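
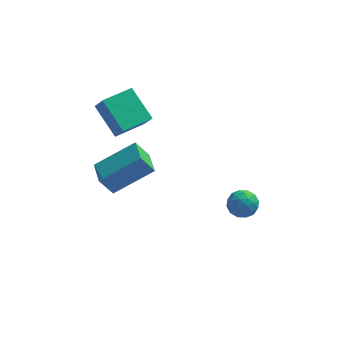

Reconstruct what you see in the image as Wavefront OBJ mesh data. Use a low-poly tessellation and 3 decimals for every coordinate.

v 0.695 -0.103 -3.654
v 1.315 0.306 -3.733
v 1.365 -1.106 -3.587
v 1.985 -0.697 -3.666
v 1.582 -0.646 -3.04
v 1.168 -0.026 -3.081
v 1.512 -0.774 -4.239
v 1.098 -0.154 -4.28
v 1.82 -0.109 -4.095
v 1.863 -0.03 -3.354
v 0.817 -0.77 -3.966
v 0.86 -0.691 -3.225
v 0.946 0.189 -3.7
v 1.734 -0.989 -3.62
v 1.497 -0.96 -3.252
v 1.861 -0.719 -3.299
v 0.86 -0.006 -3.316
v 1.224 0.234 -3.363
v 1.381 -0.325 -2.955
v 1.456 -1.034 -3.957
v 1.82 -0.794 -4.004
v 0.819 -0.081 -4.021
v 1.183 0.16 -4.068
v 1.299 -0.475 -4.365
v 1.607 0.186 -3.959
v 2.001 -0.403 -3.919
v 1.723 -0.448 -4.256
v 1.48 -0.084 -4.28
v 1.633 0.232 -3.523
v 2.026 -0.357 -3.484
v 1.79 -0.327 -3.115
v 1.546 0.037 -3.14
v 1.929 -0.011 -3.736
v 0.654 -0.443 -3.836
v 1.047 -1.032 -3.797
v 1.134 -0.837 -4.18
v 0.89 -0.473 -4.205
v 0.679 -0.397 -3.401
v 1.073 -0.986 -3.361
v 1.2 -0.716 -3.04
v 0.957 -0.352 -3.064
v 0.751 -0.789 -3.584
v -5.019 0.962 1.497
v -4.628 0.434 2.354
v -3.865 1.919 1.56
v -3.474 1.391 2.417
v -4.086 -0.091 0.423
v -3.695 -0.619 1.28
v -2.932 0.866 0.486
v -2.541 0.338 1.343
v -4.491 -3.276 0.373
v -2.816 -2.775 1.482
v -4.802 -2.078 0.303
v -3.127 -1.577 1.411
v -3.933 -3.183 -0.511
v -2.258 -2.682 0.597
v -4.244 -1.985 -0.582
v -2.569 -1.484 0.527
f 1 38 17
f 38 12 41
f 17 41 6
f 38 41 17
f 1 17 13
f 17 6 18
f 13 18 2
f 17 18 13
f 1 13 22
f 13 2 23
f 22 23 8
f 13 23 22
f 1 22 34
f 22 8 37
f 34 37 11
f 22 37 34
f 1 34 38
f 34 11 42
f 38 42 12
f 34 42 38
f 2 18 29
f 18 6 32
f 29 32 10
f 18 32 29
f 6 41 19
f 41 12 40
f 19 40 5
f 41 40 19
f 12 42 39
f 42 11 35
f 39 35 3
f 42 35 39
f 11 37 36
f 37 8 24
f 36 24 7
f 37 24 36
f 8 23 28
f 23 2 25
f 28 25 9
f 23 25 28
f 4 30 16
f 30 10 31
f 16 31 5
f 30 31 16
f 4 16 14
f 16 5 15
f 14 15 3
f 16 15 14
f 4 14 21
f 14 3 20
f 21 20 7
f 14 20 21
f 4 21 26
f 21 7 27
f 26 27 9
f 21 27 26
f 4 26 30
f 26 9 33
f 30 33 10
f 26 33 30
f 5 31 19
f 31 10 32
f 19 32 6
f 31 32 19
f 3 15 39
f 15 5 40
f 39 40 12
f 15 40 39
f 7 20 36
f 20 3 35
f 36 35 11
f 20 35 36
f 9 27 28
f 27 7 24
f 28 24 8
f 27 24 28
f 10 33 29
f 33 9 25
f 29 25 2
f 33 25 29
f 44 46 43
f 47 44 43
f 43 46 45
f 45 47 43
f 44 50 46
f 48 44 47
f 48 50 44
f 46 50 45
f 49 47 45
f 45 50 49
f 49 48 47
f 50 48 49
f 52 54 51
f 55 52 51
f 51 54 53
f 53 55 51
f 52 58 54
f 56 52 55
f 56 58 52
f 54 58 53
f 57 55 53
f 53 58 57
f 57 56 55
f 58 56 57



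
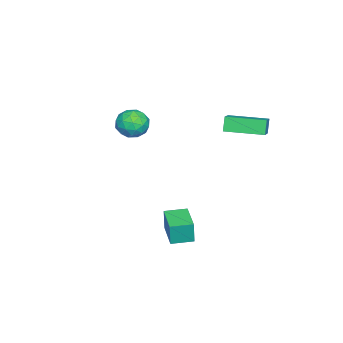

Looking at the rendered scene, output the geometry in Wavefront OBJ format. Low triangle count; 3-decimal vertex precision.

v -2.245 -3.151 3.28
v -1.52 -2.906 2.884
v -1.58 -4.254 3.816
v -0.855 -4.009 3.42
v -1.167 -3.543 4.074
v -1.579 -2.861 3.743
v -1.521 -4.299 2.957
v -1.933 -3.617 2.626
v -1.072 -3.615 2.684
v -0.854 -3.148 3.375
v -2.246 -4.012 3.325
v -2.028 -3.545 4.016
v -1.941 -2.932 3.035
v -1.159 -4.228 3.665
v -1.343 -3.954 4.05
v -0.916 -3.81 3.817
v -1.976 -2.905 3.54
v -1.549 -2.761 3.307
v -1.342 -3.135 4.007
v -1.551 -4.399 3.393
v -1.124 -4.255 3.16
v -2.184 -3.35 2.883
v -1.757 -3.206 2.65
v -1.758 -4.025 2.693
v -1.251 -3.204 2.685
v -0.861 -3.853 3
v -1.252 -4.023 2.728
v -1.494 -3.623 2.533
v -1.123 -2.93 3.091
v -0.732 -3.578 3.406
v -0.916 -3.304 3.791
v -1.157 -2.903 3.596
v -0.86 -3.347 2.974
v -2.368 -3.582 3.294
v -1.977 -4.23 3.609
v -1.943 -4.257 3.104
v -2.184 -3.856 2.909
v -2.239 -3.307 3.7
v -1.849 -3.956 4.015
v -1.606 -3.537 4.167
v -1.848 -3.137 3.972
v -2.24 -3.813 3.726
v 2.462 -0.524 -0.546
v 2.517 -0.538 0.582
v 1.927 0.39 -0.509
v 1.982 0.377 0.619
v 3.738 0.223 -0.599
v 3.793 0.21 0.529
v 3.203 1.138 -0.562
v 3.258 1.124 0.566
v -3.011 0.489 2.949
v -3.39 0.442 3.697
v -3.376 2.363 2.883
v -3.755 2.315 3.631
v -1.625 0.785 3.669
v -2.004 0.737 4.417
v -1.99 2.658 3.603
v -2.369 2.611 4.351
f 1 38 17
f 38 12 41
f 17 41 6
f 38 41 17
f 1 17 13
f 17 6 18
f 13 18 2
f 17 18 13
f 1 13 22
f 13 2 23
f 22 23 8
f 13 23 22
f 1 22 34
f 22 8 37
f 34 37 11
f 22 37 34
f 1 34 38
f 34 11 42
f 38 42 12
f 34 42 38
f 2 18 29
f 18 6 32
f 29 32 10
f 18 32 29
f 6 41 19
f 41 12 40
f 19 40 5
f 41 40 19
f 12 42 39
f 42 11 35
f 39 35 3
f 42 35 39
f 11 37 36
f 37 8 24
f 36 24 7
f 37 24 36
f 8 23 28
f 23 2 25
f 28 25 9
f 23 25 28
f 4 30 16
f 30 10 31
f 16 31 5
f 30 31 16
f 4 16 14
f 16 5 15
f 14 15 3
f 16 15 14
f 4 14 21
f 14 3 20
f 21 20 7
f 14 20 21
f 4 21 26
f 21 7 27
f 26 27 9
f 21 27 26
f 4 26 30
f 26 9 33
f 30 33 10
f 26 33 30
f 5 31 19
f 31 10 32
f 19 32 6
f 31 32 19
f 3 15 39
f 15 5 40
f 39 40 12
f 15 40 39
f 7 20 36
f 20 3 35
f 36 35 11
f 20 35 36
f 9 27 28
f 27 7 24
f 28 24 8
f 27 24 28
f 10 33 29
f 33 9 25
f 29 25 2
f 33 25 29
f 44 46 43
f 47 44 43
f 43 46 45
f 45 47 43
f 44 50 46
f 48 44 47
f 48 50 44
f 46 50 45
f 49 47 45
f 45 50 49
f 49 48 47
f 50 48 49
f 52 54 51
f 55 52 51
f 51 54 53
f 53 55 51
f 52 58 54
f 56 52 55
f 56 58 52
f 54 58 53
f 57 55 53
f 53 58 57
f 57 56 55
f 58 56 57



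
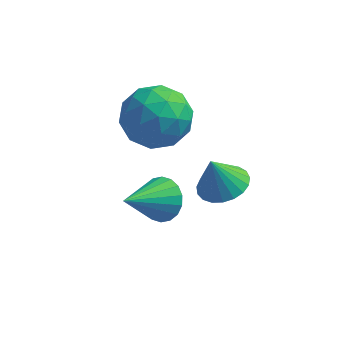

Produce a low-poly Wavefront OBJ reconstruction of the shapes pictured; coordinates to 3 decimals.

v 1.472 -0.704 -2.651
v 1.977 -1.441 -2.542
v 1.068 -0.796 -1.409
v 2.214 -1.169 -2.445
v 2.323 -0.816 -2.383
v 2.285 -0.444 -2.368
v 2.107 -0.117 -2.402
v 1.818 0.108 -2.479
v 1.47 0.193 -2.586
v 1.122 0.123 -2.704
v 0.834 -0.09 -2.813
v 0.657 -0.409 -2.894
v 0.62 -0.78 -2.933
v 0.731 -1.137 -2.924
v 0.97 -1.42 -2.867
v 1.296 -1.578 -2.773
v 1.652 -1.586 -2.658
v 0.045 -3.187 -1.151
v 0.528 -2.989 -0.532
v -0.825 -4.453 -0.069
v 0.25 -2.764 -0.491
v -0.069 -2.622 -0.582
v -0.365 -2.592 -0.785
v -0.58 -2.68 -1.061
v -0.671 -2.868 -1.355
v -0.62 -3.119 -1.608
v -0.437 -3.384 -1.771
v -0.159 -3.61 -1.811
v 0.16 -3.751 -1.72
v 0.456 -3.781 -1.517
v 0.671 -3.694 -1.241
v 0.762 -3.505 -0.948
v 0.711 -3.254 -0.694
v -1.241 0.626 0.501
v -0.071 0.543 0.065
v -1.489 -1.363 0.215
v -0.319 -1.446 -0.221
v -0.519 -1.201 0.99
v -0.366 0.028 1.166
v -1.194 -0.848 -0.886
v -1.041 0.381 -0.71
v -0.042 -0.368 -0.793
v 0.375 -0.586 0.367
v -1.935 -0.234 -0.087
v -1.518 -0.452 1.073
v -0.634 0.759 0.308
v -0.926 -1.579 -0.028
v -1.044 -1.435 0.684
v -0.356 -1.484 0.427
v -0.808 0.456 0.955
v -0.12 0.408 0.699
v -0.384 -0.618 1.243
v -1.44 -1.228 -0.419
v -0.752 -1.276 -0.675
v -1.204 0.664 -0.147
v -0.516 0.615 -0.404
v -1.176 -0.202 -0.963
v 0.07 0.175 -0.452
v -0.075 -0.994 -0.62
v -0.589 -0.643 -1.011
v -0.499 0.08 -0.908
v 0.315 0.046 0.229
v 0.17 -1.123 0.061
v 0.052 -0.979 0.773
v 0.142 -0.256 0.877
v 0.333 -0.489 -0.275
v -1.73 0.303 0.219
v -1.875 -0.866 0.051
v -1.702 -0.564 -0.597
v -1.612 0.159 -0.493
v -1.485 0.174 0.9
v -1.63 -0.995 0.732
v -1.061 -0.9 1.188
v -0.971 -0.177 1.291
v -1.893 -0.331 0.555
f 2 1 4
f 2 4 3
f 4 1 5
f 4 5 3
f 5 1 6
f 5 6 3
f 6 1 7
f 6 7 3
f 7 1 8
f 7 8 3
f 8 1 9
f 8 9 3
f 9 1 10
f 9 10 3
f 10 1 11
f 10 11 3
f 11 1 12
f 11 12 3
f 12 1 13
f 12 13 3
f 13 1 14
f 13 14 3
f 14 1 15
f 14 15 3
f 15 1 16
f 15 16 3
f 16 1 17
f 16 17 3
f 17 1 2
f 17 2 3
f 19 18 21
f 19 21 20
f 21 18 22
f 21 22 20
f 22 18 23
f 22 23 20
f 23 18 24
f 23 24 20
f 24 18 25
f 24 25 20
f 25 18 26
f 25 26 20
f 26 18 27
f 26 27 20
f 27 18 28
f 27 28 20
f 28 18 29
f 28 29 20
f 29 18 30
f 29 30 20
f 30 18 31
f 30 31 20
f 31 18 32
f 31 32 20
f 32 18 33
f 32 33 20
f 33 18 19
f 33 19 20
f 34 71 50
f 71 45 74
f 50 74 39
f 71 74 50
f 34 50 46
f 50 39 51
f 46 51 35
f 50 51 46
f 34 46 55
f 46 35 56
f 55 56 41
f 46 56 55
f 34 55 67
f 55 41 70
f 67 70 44
f 55 70 67
f 34 67 71
f 67 44 75
f 71 75 45
f 67 75 71
f 35 51 62
f 51 39 65
f 62 65 43
f 51 65 62
f 39 74 52
f 74 45 73
f 52 73 38
f 74 73 52
f 45 75 72
f 75 44 68
f 72 68 36
f 75 68 72
f 44 70 69
f 70 41 57
f 69 57 40
f 70 57 69
f 41 56 61
f 56 35 58
f 61 58 42
f 56 58 61
f 37 63 49
f 63 43 64
f 49 64 38
f 63 64 49
f 37 49 47
f 49 38 48
f 47 48 36
f 49 48 47
f 37 47 54
f 47 36 53
f 54 53 40
f 47 53 54
f 37 54 59
f 54 40 60
f 59 60 42
f 54 60 59
f 37 59 63
f 59 42 66
f 63 66 43
f 59 66 63
f 38 64 52
f 64 43 65
f 52 65 39
f 64 65 52
f 36 48 72
f 48 38 73
f 72 73 45
f 48 73 72
f 40 53 69
f 53 36 68
f 69 68 44
f 53 68 69
f 42 60 61
f 60 40 57
f 61 57 41
f 60 57 61
f 43 66 62
f 66 42 58
f 62 58 35
f 66 58 62



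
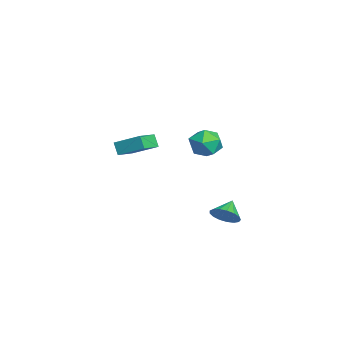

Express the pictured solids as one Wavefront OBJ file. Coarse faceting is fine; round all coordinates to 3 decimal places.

v 4.33 2.661 -4.135
v 4.749 2.355 -3.425
v 3.43 3.079 -3.425
v 4.897 2.746 -3.467
v 4.915 3.119 -3.663
v 4.799 3.386 -3.967
v 4.576 3.488 -4.31
v 4.296 3.4 -4.612
v 4.024 3.143 -4.805
v 3.822 2.775 -4.845
v 3.737 2.381 -4.722
v 3.787 2.052 -4.464
v 3.961 1.862 -4.132
v 4.22 1.855 -3.8
v 4.505 2.033 -3.544
v -4.294 1.959 -2.504
v -3.954 2.42 -1.536
v -2.706 1.08 -2.644
v -2.366 1.541 -1.676
v -3.189 0.774 -1.676
v -4.17 1.317 -1.589
v -2.49 2.183 -2.591
v -3.471 2.726 -2.504
v -2.838 2.558 -1.589
v -3.271 1.687 -1.024
v -3.389 1.813 -3.156
v -3.822 0.942 -2.591
v -0.084 -3.349 -0.633
v 0.631 -1.892 0.191
v -1.22 -2.582 -1.004
v -0.505 -1.125 -0.18
v 0.325 -3.115 -1.4
v 1.04 -1.658 -0.576
v -0.811 -2.348 -1.771
v -0.096 -0.891 -0.947
f 2 1 4
f 2 4 3
f 4 1 5
f 4 5 3
f 5 1 6
f 5 6 3
f 6 1 7
f 6 7 3
f 7 1 8
f 7 8 3
f 8 1 9
f 8 9 3
f 9 1 10
f 9 10 3
f 10 1 11
f 10 11 3
f 11 1 12
f 11 12 3
f 12 1 13
f 12 13 3
f 13 1 14
f 13 14 3
f 14 1 15
f 14 15 3
f 15 1 2
f 15 2 3
f 16 27 21
f 16 21 17
f 16 17 23
f 16 23 26
f 16 26 27
f 17 21 25
f 21 27 20
f 27 26 18
f 26 23 22
f 23 17 24
f 19 25 20
f 19 20 18
f 19 18 22
f 19 22 24
f 19 24 25
f 20 25 21
f 18 20 27
f 22 18 26
f 24 22 23
f 25 24 17
f 29 31 28
f 32 29 28
f 28 31 30
f 30 32 28
f 29 35 31
f 33 29 32
f 33 35 29
f 31 35 30
f 34 32 30
f 30 35 34
f 34 33 32
f 35 33 34



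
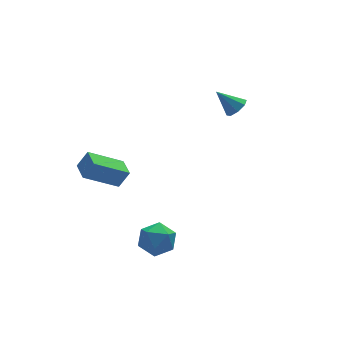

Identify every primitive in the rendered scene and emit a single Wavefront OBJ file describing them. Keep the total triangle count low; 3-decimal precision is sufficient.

v -4.062 0.358 -1.764
v -3.532 0.311 -0.918
v -3.967 1.454 -1.764
v -3.437 1.407 -0.917
v -2.383 0.213 -2.823
v -1.853 0.166 -1.976
v -2.288 1.309 -2.822
v -1.758 1.262 -1.976
v 3.025 -0.783 1.896
v 3.502 -0.808 2.307
v 2.235 -0.237 2.844
v 3.492 -0.394 2.06
v 3.209 -0.208 1.717
v 2.818 -0.359 1.479
v 2.548 -0.759 1.485
v 2.558 -1.173 1.732
v 2.841 -1.359 2.075
v 3.232 -1.208 2.313
v -2.568 -3.111 -3.203
v -1.809 -3.435 -2.698
v -2.391 -4.285 -4.222
v -1.632 -4.609 -3.717
v -2.523 -4.669 -3.344
v -2.632 -3.943 -2.714
v -1.568 -3.777 -4.206
v -1.677 -3.051 -3.576
v -1.191 -3.847 -3.318
v -1.781 -4.398 -2.785
v -2.419 -3.322 -4.135
v -3.009 -3.873 -3.602
f 2 4 1
f 5 2 1
f 1 4 3
f 3 5 1
f 2 8 4
f 6 2 5
f 6 8 2
f 4 8 3
f 7 5 3
f 3 8 7
f 7 6 5
f 8 6 7
f 10 9 12
f 10 12 11
f 12 9 13
f 12 13 11
f 13 9 14
f 13 14 11
f 14 9 15
f 14 15 11
f 15 9 16
f 15 16 11
f 16 9 17
f 16 17 11
f 17 9 18
f 17 18 11
f 18 9 10
f 18 10 11
f 19 30 24
f 19 24 20
f 19 20 26
f 19 26 29
f 19 29 30
f 20 24 28
f 24 30 23
f 30 29 21
f 29 26 25
f 26 20 27
f 22 28 23
f 22 23 21
f 22 21 25
f 22 25 27
f 22 27 28
f 23 28 24
f 21 23 30
f 25 21 29
f 27 25 26
f 28 27 20



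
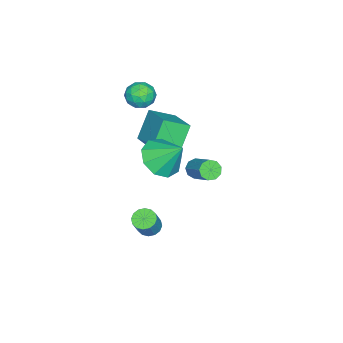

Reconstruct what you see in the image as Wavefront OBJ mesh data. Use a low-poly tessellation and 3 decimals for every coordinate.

v -3.524 -3.687 3.36
v -3.282 -3.295 2.746
v -2.458 -4.325 3.374
v -2.216 -3.933 2.76
v -2.289 -3.579 3.436
v -2.947 -3.184 3.428
v -2.793 -4.436 2.692
v -3.451 -4.041 2.684
v -2.83 -3.758 2.333
v -2.519 -3.229 2.793
v -3.221 -4.391 3.327
v -2.91 -3.862 3.787
v -3.496 -3.435 3.052
v -2.244 -4.185 3.068
v -2.286 -3.976 3.466
v -2.144 -3.746 3.105
v -3.3 -3.37 3.453
v -3.158 -3.14 3.092
v -2.574 -3.306 3.498
v -2.582 -4.48 3.028
v -2.44 -4.25 2.667
v -3.596 -3.874 3.015
v -3.454 -3.644 2.654
v -3.166 -4.314 2.622
v -3.088 -3.477 2.448
v -2.462 -3.852 2.456
v -2.801 -4.147 2.416
v -3.188 -3.916 2.411
v -2.905 -3.166 2.719
v -2.279 -3.541 2.726
v -2.322 -3.332 3.124
v -2.709 -3.1 3.119
v -2.64 -3.438 2.476
v -3.461 -4.079 3.394
v -2.835 -4.454 3.401
v -3.031 -4.52 3.001
v -3.418 -4.288 2.996
v -3.278 -3.768 3.664
v -2.652 -4.143 3.672
v -2.552 -3.704 3.709
v -2.939 -3.473 3.704
v -3.1 -4.182 3.644
v -3.426 -2.911 -0.524
v -4.359 -2.774 0.841
v -2.154 -1.568 0.211
v -3.088 -1.431 1.576
v -2.712 -3.909 0.064
v -3.646 -3.772 1.429
v -1.441 -2.566 0.799
v -2.374 -2.429 2.164
v 0.468 0.481 2.121
v 0.919 0.268 1.976
v 1.664 1.245 2.853
v 1.212 1.459 2.999
v 0.833 0.532 1.755
v 1.578 1.51 2.632
v 0.576 0.773 1.705
v 1.32 1.75 2.582
v 0.268 0.877 1.85
v 1.013 1.855 2.727
v 0.054 0.796 2.122
v 0.799 1.774 2.999
v 0.033 0.568 2.394
v 0.778 1.545 3.271
v 0.216 0.299 2.538
v 0.961 1.276 3.416
v 0.516 0.115 2.488
v 1.261 1.093 3.365
v 0.794 0.103 2.266
v 1.539 1.081 3.143
v -0.043 -2.042 -3.375
v 0.336 -2.43 -3.581
v 0.962 -2.387 -2.511
v 0.583 -1.998 -2.305
v 0.449 -2.163 -3.658
v 1.075 -2.119 -2.588
v 0.43 -1.863 -3.659
v 1.056 -1.82 -2.589
v 0.285 -1.611 -3.584
v 0.911 -1.568 -2.514
v 0.051 -1.475 -3.453
v 0.678 -1.432 -2.383
v -0.207 -1.49 -3.301
v 0.419 -1.447 -2.231
v -0.422 -1.653 -3.169
v 0.204 -1.61 -2.099
v -0.535 -1.921 -3.092
v 0.091 -1.877 -2.022
v -0.516 -2.22 -3.091
v 0.11 -2.177 -2.021
v -0.371 -2.472 -3.166
v 0.255 -2.429 -2.096
v -0.138 -2.608 -3.297
v 0.489 -2.565 -2.227
v 0.121 -2.593 -3.449
v 0.747 -2.55 -2.379
v -0.103 -1.462 1.664
v 0.869 -1.848 1.933
v 0.003 -0.378 2.836
v 0.94 -1.311 1.429
v 0.522 -0.846 1.036
v -0.188 -0.669 0.937
v -0.859 -0.863 1.178
v -1.176 -1.338 1.647
v -0.991 -1.871 2.124
v -0.391 -2.213 2.386
v 0.344 -2.204 2.31
f 1 38 17
f 38 12 41
f 17 41 6
f 38 41 17
f 1 17 13
f 17 6 18
f 13 18 2
f 17 18 13
f 1 13 22
f 13 2 23
f 22 23 8
f 13 23 22
f 1 22 34
f 22 8 37
f 34 37 11
f 22 37 34
f 1 34 38
f 34 11 42
f 38 42 12
f 34 42 38
f 2 18 29
f 18 6 32
f 29 32 10
f 18 32 29
f 6 41 19
f 41 12 40
f 19 40 5
f 41 40 19
f 12 42 39
f 42 11 35
f 39 35 3
f 42 35 39
f 11 37 36
f 37 8 24
f 36 24 7
f 37 24 36
f 8 23 28
f 23 2 25
f 28 25 9
f 23 25 28
f 4 30 16
f 30 10 31
f 16 31 5
f 30 31 16
f 4 16 14
f 16 5 15
f 14 15 3
f 16 15 14
f 4 14 21
f 14 3 20
f 21 20 7
f 14 20 21
f 4 21 26
f 21 7 27
f 26 27 9
f 21 27 26
f 4 26 30
f 26 9 33
f 30 33 10
f 26 33 30
f 5 31 19
f 31 10 32
f 19 32 6
f 31 32 19
f 3 15 39
f 15 5 40
f 39 40 12
f 15 40 39
f 7 20 36
f 20 3 35
f 36 35 11
f 20 35 36
f 9 27 28
f 27 7 24
f 28 24 8
f 27 24 28
f 10 33 29
f 33 9 25
f 29 25 2
f 33 25 29
f 44 46 43
f 47 44 43
f 43 46 45
f 45 47 43
f 44 50 46
f 48 44 47
f 48 50 44
f 46 50 45
f 49 47 45
f 45 50 49
f 49 48 47
f 50 48 49
f 52 51 55
f 52 55 53
f 53 55 56
f 53 56 54
f 55 51 57
f 55 57 56
f 56 57 58
f 56 58 54
f 57 51 59
f 57 59 58
f 58 59 60
f 58 60 54
f 59 51 61
f 59 61 60
f 60 61 62
f 60 62 54
f 61 51 63
f 61 63 62
f 62 63 64
f 62 64 54
f 63 51 65
f 63 65 64
f 64 65 66
f 64 66 54
f 65 51 67
f 65 67 66
f 66 67 68
f 66 68 54
f 67 51 69
f 67 69 68
f 68 69 70
f 68 70 54
f 69 51 52
f 69 52 70
f 70 52 53
f 70 53 54
f 72 71 75
f 72 75 73
f 73 75 76
f 73 76 74
f 75 71 77
f 75 77 76
f 76 77 78
f 76 78 74
f 77 71 79
f 77 79 78
f 78 79 80
f 78 80 74
f 79 71 81
f 79 81 80
f 80 81 82
f 80 82 74
f 81 71 83
f 81 83 82
f 82 83 84
f 82 84 74
f 83 71 85
f 83 85 84
f 84 85 86
f 84 86 74
f 85 71 87
f 85 87 86
f 86 87 88
f 86 88 74
f 87 71 89
f 87 89 88
f 88 89 90
f 88 90 74
f 89 71 91
f 89 91 90
f 90 91 92
f 90 92 74
f 91 71 93
f 91 93 92
f 92 93 94
f 92 94 74
f 93 71 95
f 93 95 94
f 94 95 96
f 94 96 74
f 95 71 72
f 95 72 96
f 96 72 73
f 96 73 74
f 98 97 100
f 98 100 99
f 100 97 101
f 100 101 99
f 101 97 102
f 101 102 99
f 102 97 103
f 102 103 99
f 103 97 104
f 103 104 99
f 104 97 105
f 104 105 99
f 105 97 106
f 105 106 99
f 106 97 107
f 106 107 99
f 107 97 98
f 107 98 99



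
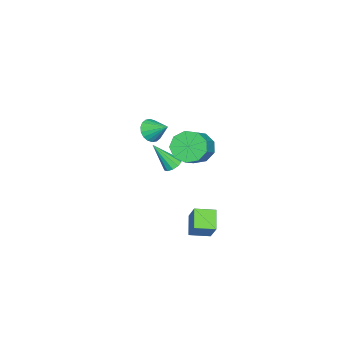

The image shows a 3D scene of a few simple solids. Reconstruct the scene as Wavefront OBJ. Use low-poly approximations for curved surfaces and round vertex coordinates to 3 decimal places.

v -3.699 -2.04 1.022
v -3.06 -2.329 1.225
v -3.461 -1.04 1.698
v -2.983 -2.165 0.955
v -3.048 -1.976 0.698
v -3.242 -1.8 0.506
v -3.526 -1.671 0.416
v -3.845 -1.616 0.446
v -4.135 -1.644 0.59
v -4.338 -1.751 0.82
v -4.415 -1.915 1.089
v -4.35 -2.103 1.346
v -4.157 -2.28 1.538
v -3.872 -2.408 1.628
v -3.554 -2.464 1.598
v -3.264 -2.436 1.454
v -1.258 0.972 -2.984
v -0.628 1.505 -1.854
v -1.76 1.934 -3.159
v -1.131 2.468 -2.028
v -0.329 1.332 -3.672
v 0.3 1.866 -2.541
v -0.832 2.295 -3.846
v -0.202 2.828 -2.716
v -1.9 -0.134 0.098
v -1.412 0.068 0.137
v -1.62 -1.086 1.502
v -1.615 0.26 0.308
v -1.927 0.302 0.398
v -2.229 0.177 0.374
v -2.405 -0.067 0.244
v -2.388 -0.336 0.058
v -2.185 -0.528 -0.113
v -1.873 -0.57 -0.203
v -1.571 -0.445 -0.179
v -1.395 -0.201 -0.049
v -0.528 1.644 2.717
v -0.064 1.093 2.128
v 1.271 1.206 3.074
v 0.808 1.756 3.663
v 0.006 1.702 1.957
v 1.341 1.814 2.903
v -0.174 2.284 2.142
v 1.161 2.396 3.088
v -0.519 2.566 2.596
v 0.816 2.678 3.542
v -0.868 2.417 3.107
v 0.467 2.529 4.052
v -1.058 1.906 3.435
v 0.277 2.018 4.381
v -0.999 1.272 3.427
v 0.336 1.385 4.373
v -0.72 0.813 3.087
v 0.615 0.925 4.033
v -0.351 0.742 2.574
v 0.985 0.854 3.52
f 2 1 4
f 2 4 3
f 4 1 5
f 4 5 3
f 5 1 6
f 5 6 3
f 6 1 7
f 6 7 3
f 7 1 8
f 7 8 3
f 8 1 9
f 8 9 3
f 9 1 10
f 9 10 3
f 10 1 11
f 10 11 3
f 11 1 12
f 11 12 3
f 12 1 13
f 12 13 3
f 13 1 14
f 13 14 3
f 14 1 15
f 14 15 3
f 15 1 16
f 15 16 3
f 16 1 2
f 16 2 3
f 18 20 17
f 21 18 17
f 17 20 19
f 19 21 17
f 18 24 20
f 22 18 21
f 22 24 18
f 20 24 19
f 23 21 19
f 19 24 23
f 23 22 21
f 24 22 23
f 26 25 28
f 26 28 27
f 28 25 29
f 28 29 27
f 29 25 30
f 29 30 27
f 30 25 31
f 30 31 27
f 31 25 32
f 31 32 27
f 32 25 33
f 32 33 27
f 33 25 34
f 33 34 27
f 34 25 35
f 34 35 27
f 35 25 36
f 35 36 27
f 36 25 26
f 36 26 27
f 38 37 41
f 38 41 39
f 39 41 42
f 39 42 40
f 41 37 43
f 41 43 42
f 42 43 44
f 42 44 40
f 43 37 45
f 43 45 44
f 44 45 46
f 44 46 40
f 45 37 47
f 45 47 46
f 46 47 48
f 46 48 40
f 47 37 49
f 47 49 48
f 48 49 50
f 48 50 40
f 49 37 51
f 49 51 50
f 50 51 52
f 50 52 40
f 51 37 53
f 51 53 52
f 52 53 54
f 52 54 40
f 53 37 55
f 53 55 54
f 54 55 56
f 54 56 40
f 55 37 38
f 55 38 56
f 56 38 39
f 56 39 40



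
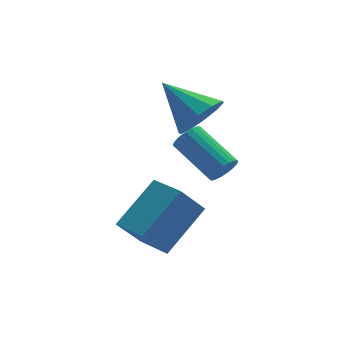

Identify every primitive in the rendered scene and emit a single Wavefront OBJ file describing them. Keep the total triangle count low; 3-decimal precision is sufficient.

v -1.456 -4.214 -2.002
v -2.309 -4.346 -0.874
v -1.943 -2.953 -2.222
v -2.795 -3.084 -1.095
v 0.055 -3.416 -0.765
v -0.797 -3.547 0.362
v -0.431 -2.154 -0.986
v -1.284 -2.286 0.142
v 1.291 -1.721 -0.351
v 1.559 -1.877 0.163
v 0.776 -0.375 1.025
v 0.509 -0.219 0.511
v 1.721 -1.737 0.068
v 0.938 -0.236 0.93
v 1.818 -1.595 -0.092
v 1.035 -0.094 0.771
v 1.834 -1.473 -0.29
v 1.052 0.029 0.572
v 1.768 -1.388 -0.498
v 0.986 0.114 0.364
v 1.63 -1.353 -0.684
v 0.847 0.148 0.179
v 1.44 -1.375 -0.819
v 0.657 0.126 0.044
v 1.227 -1.449 -0.882
v 0.444 0.052 -0.02
v 1.024 -1.565 -0.865
v 0.241 -0.063 -0.003
v 0.862 -1.704 -0.77
v 0.079 -0.203 0.092
v 0.765 -1.846 -0.611
v -0.018 -0.345 0.252
v 0.748 -1.969 -0.412
v -0.034 -0.467 0.45
v 0.814 -2.054 -0.204
v 0.032 -0.552 0.658
v 0.953 -2.088 -0.019
v 0.17 -0.587 0.844
v 1.143 -2.066 0.116
v 0.36 -0.565 0.979
v 1.356 -1.992 0.18
v 0.573 -0.491 1.042
v 0.624 -1.35 2.114
v 1.277 -1.473 2.848
v -0.284 -0.01 3.146
v 1.492 -1.04 2.474
v 1.376 -0.725 1.962
v 0.972 -0.649 1.509
v 0.436 -0.841 1.286
v -0.029 -1.227 1.38
v -0.245 -1.661 1.754
v -0.128 -1.976 2.266
v 0.275 -2.052 2.719
v 0.812 -1.86 2.942
f 2 4 1
f 5 2 1
f 1 4 3
f 3 5 1
f 2 8 4
f 6 2 5
f 6 8 2
f 4 8 3
f 7 5 3
f 3 8 7
f 7 6 5
f 8 6 7
f 10 9 13
f 10 13 11
f 11 13 14
f 11 14 12
f 13 9 15
f 13 15 14
f 14 15 16
f 14 16 12
f 15 9 17
f 15 17 16
f 16 17 18
f 16 18 12
f 17 9 19
f 17 19 18
f 18 19 20
f 18 20 12
f 19 9 21
f 19 21 20
f 20 21 22
f 20 22 12
f 21 9 23
f 21 23 22
f 22 23 24
f 22 24 12
f 23 9 25
f 23 25 24
f 24 25 26
f 24 26 12
f 25 9 27
f 25 27 26
f 26 27 28
f 26 28 12
f 27 9 29
f 27 29 28
f 28 29 30
f 28 30 12
f 29 9 31
f 29 31 30
f 30 31 32
f 30 32 12
f 31 9 33
f 31 33 32
f 32 33 34
f 32 34 12
f 33 9 35
f 33 35 34
f 34 35 36
f 34 36 12
f 35 9 37
f 35 37 36
f 36 37 38
f 36 38 12
f 37 9 39
f 37 39 38
f 38 39 40
f 38 40 12
f 39 9 41
f 39 41 40
f 40 41 42
f 40 42 12
f 41 9 10
f 41 10 42
f 42 10 11
f 42 11 12
f 44 43 46
f 44 46 45
f 46 43 47
f 46 47 45
f 47 43 48
f 47 48 45
f 48 43 49
f 48 49 45
f 49 43 50
f 49 50 45
f 50 43 51
f 50 51 45
f 51 43 52
f 51 52 45
f 52 43 53
f 52 53 45
f 53 43 54
f 53 54 45
f 54 43 44
f 54 44 45



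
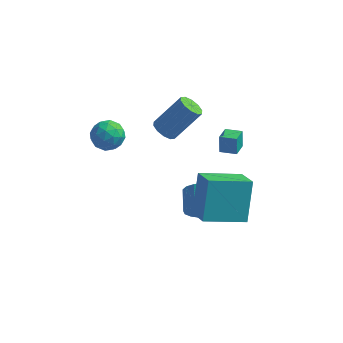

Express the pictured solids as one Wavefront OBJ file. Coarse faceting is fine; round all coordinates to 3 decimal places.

v 2.005 -0.993 -3.08
v 2.533 -1.182 -2.228
v 2.203 -0.115 -1.787
v 1.675 0.073 -2.64
v 2.857 -0.961 -2.52
v 2.526 0.105 -2.079
v 2.985 -0.747 -2.939
v 2.655 0.319 -2.499
v 2.889 -0.59 -3.392
v 2.559 0.476 -2.951
v 2.591 -0.525 -3.772
v 2.26 0.541 -3.332
v 2.158 -0.568 -3.995
v 1.827 0.498 -3.554
v 1.691 -0.707 -4.008
v 1.36 0.359 -3.567
v 1.295 -0.913 -3.808
v 0.964 0.153 -3.367
v 1.062 -1.136 -3.442
v 0.732 -0.07 -3.001
v 1.046 -1.327 -2.993
v 0.715 -0.261 -2.552
v 1.249 -1.441 -2.564
v 0.918 -0.375 -2.123
v 1.625 -1.453 -2.253
v 1.295 -0.387 -1.812
v 2.089 -1.359 -2.132
v 1.758 -0.293 -1.691
v -2.836 -0.92 1.374
v -2.137 -0.658 1.761
v -2.703 -2.142 1.959
v -2.004 -1.88 2.346
v -2.751 -1.564 2.57
v -2.833 -0.81 2.208
v -2.007 -1.99 1.512
v -2.089 -1.236 1.15
v -1.624 -1.32 1.846
v -2.084 -1.057 2.5
v -2.756 -1.743 1.22
v -3.216 -1.48 1.874
v -2.498 -0.682 1.516
v -2.342 -2.118 2.204
v -2.781 -1.933 2.335
v -2.37 -1.779 2.563
v -2.907 -0.771 1.778
v -2.496 -0.617 2.006
v -2.857 -1.15 2.481
v -2.344 -2.183 1.714
v -1.933 -2.029 1.942
v -2.47 -1.021 1.157
v -2.059 -0.867 1.385
v -1.983 -1.65 1.239
v -1.786 -0.917 1.794
v -1.708 -1.635 2.138
v -1.709 -1.7 1.648
v -1.758 -1.256 1.435
v -2.056 -0.762 2.178
v -1.978 -1.48 2.522
v -2.417 -1.295 2.653
v -2.465 -0.851 2.44
v -1.755 -1.151 2.228
v -2.862 -1.32 1.198
v -2.784 -2.038 1.542
v -2.375 -1.949 1.28
v -2.423 -1.505 1.067
v -3.132 -1.165 1.582
v -3.054 -1.883 1.926
v -3.082 -1.544 2.285
v -3.131 -1.1 2.072
v -3.085 -1.649 1.492
v -0.226 0.005 1.465
v 0.195 -0.471 1.397
v 1.248 0.258 2.827
v 0.826 0.735 2.895
v 0.308 -0.173 1.162
v 1.361 0.556 2.593
v 0.217 0.192 1.043
v 1.27 0.922 2.473
v -0.044 0.487 1.085
v 1.009 1.216 2.515
v -0.374 0.597 1.272
v 0.679 1.327 2.702
v -0.648 0.482 1.533
v 0.405 1.211 2.963
v -0.761 0.184 1.767
v 0.292 0.913 3.198
v -0.67 -0.182 1.887
v 0.383 0.548 3.317
v -0.409 -0.476 1.845
v 0.644 0.253 3.275
v -0.079 -0.587 1.658
v 0.974 0.143 3.088
v 1.782 -2.466 -1.669
v 1.709 -1.295 0.121
v 3.549 -1.516 -2.218
v 3.476 -0.345 -0.429
v 2.524 -3.455 -0.991
v 2.451 -2.284 0.798
v 4.291 -2.505 -1.541
v 4.218 -1.334 0.249
v 2.122 0.856 -0.357
v 2.033 1.112 0.502
v 2.172 1.728 -0.612
v 2.083 1.984 0.247
v 2.937 0.836 -0.267
v 2.848 1.092 0.592
v 2.987 1.708 -0.522
v 2.898 1.964 0.337
f 2 1 5
f 2 5 3
f 3 5 6
f 3 6 4
f 5 1 7
f 5 7 6
f 6 7 8
f 6 8 4
f 7 1 9
f 7 9 8
f 8 9 10
f 8 10 4
f 9 1 11
f 9 11 10
f 10 11 12
f 10 12 4
f 11 1 13
f 11 13 12
f 12 13 14
f 12 14 4
f 13 1 15
f 13 15 14
f 14 15 16
f 14 16 4
f 15 1 17
f 15 17 16
f 16 17 18
f 16 18 4
f 17 1 19
f 17 19 18
f 18 19 20
f 18 20 4
f 19 1 21
f 19 21 20
f 20 21 22
f 20 22 4
f 21 1 23
f 21 23 22
f 22 23 24
f 22 24 4
f 23 1 25
f 23 25 24
f 24 25 26
f 24 26 4
f 25 1 27
f 25 27 26
f 26 27 28
f 26 28 4
f 27 1 2
f 27 2 28
f 28 2 3
f 28 3 4
f 29 66 45
f 66 40 69
f 45 69 34
f 66 69 45
f 29 45 41
f 45 34 46
f 41 46 30
f 45 46 41
f 29 41 50
f 41 30 51
f 50 51 36
f 41 51 50
f 29 50 62
f 50 36 65
f 62 65 39
f 50 65 62
f 29 62 66
f 62 39 70
f 66 70 40
f 62 70 66
f 30 46 57
f 46 34 60
f 57 60 38
f 46 60 57
f 34 69 47
f 69 40 68
f 47 68 33
f 69 68 47
f 40 70 67
f 70 39 63
f 67 63 31
f 70 63 67
f 39 65 64
f 65 36 52
f 64 52 35
f 65 52 64
f 36 51 56
f 51 30 53
f 56 53 37
f 51 53 56
f 32 58 44
f 58 38 59
f 44 59 33
f 58 59 44
f 32 44 42
f 44 33 43
f 42 43 31
f 44 43 42
f 32 42 49
f 42 31 48
f 49 48 35
f 42 48 49
f 32 49 54
f 49 35 55
f 54 55 37
f 49 55 54
f 32 54 58
f 54 37 61
f 58 61 38
f 54 61 58
f 33 59 47
f 59 38 60
f 47 60 34
f 59 60 47
f 31 43 67
f 43 33 68
f 67 68 40
f 43 68 67
f 35 48 64
f 48 31 63
f 64 63 39
f 48 63 64
f 37 55 56
f 55 35 52
f 56 52 36
f 55 52 56
f 38 61 57
f 61 37 53
f 57 53 30
f 61 53 57
f 72 71 75
f 72 75 73
f 73 75 76
f 73 76 74
f 75 71 77
f 75 77 76
f 76 77 78
f 76 78 74
f 77 71 79
f 77 79 78
f 78 79 80
f 78 80 74
f 79 71 81
f 79 81 80
f 80 81 82
f 80 82 74
f 81 71 83
f 81 83 82
f 82 83 84
f 82 84 74
f 83 71 85
f 83 85 84
f 84 85 86
f 84 86 74
f 85 71 87
f 85 87 86
f 86 87 88
f 86 88 74
f 87 71 89
f 87 89 88
f 88 89 90
f 88 90 74
f 89 71 91
f 89 91 90
f 90 91 92
f 90 92 74
f 91 71 72
f 91 72 92
f 92 72 73
f 92 73 74
f 94 96 93
f 97 94 93
f 93 96 95
f 95 97 93
f 94 100 96
f 98 94 97
f 98 100 94
f 96 100 95
f 99 97 95
f 95 100 99
f 99 98 97
f 100 98 99
f 102 104 101
f 105 102 101
f 101 104 103
f 103 105 101
f 102 108 104
f 106 102 105
f 106 108 102
f 104 108 103
f 107 105 103
f 103 108 107
f 107 106 105
f 108 106 107



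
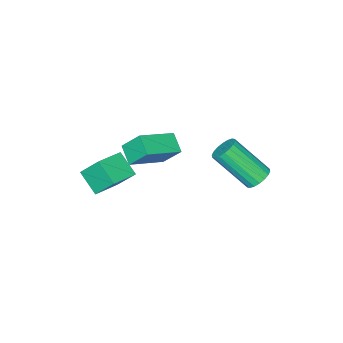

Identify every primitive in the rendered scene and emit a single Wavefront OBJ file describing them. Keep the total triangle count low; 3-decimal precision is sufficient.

v 1.489 -1.548 1.758
v 1.116 -2.295 2.251
v 1.229 -0.81 2.681
v 0.857 -1.557 3.175
v 3.123 -1.883 2.485
v 2.751 -2.63 2.979
v 2.864 -1.145 3.409
v 2.491 -1.892 3.902
v -0.135 2.059 1.826
v 0.189 1.739 1.404
v 0.758 0.381 2.873
v 0.435 0.701 3.294
v 0.374 1.92 1.5
v 0.944 0.562 2.968
v 0.458 2.128 1.66
v 1.028 0.77 3.128
v 0.426 2.323 1.852
v 0.995 0.965 3.321
v 0.282 2.465 2.04
v 0.851 1.107 3.509
v 0.055 2.527 2.185
v 0.625 1.169 3.654
v -0.209 2.496 2.259
v 0.361 1.138 3.728
v -0.458 2.379 2.247
v 0.111 1.021 3.716
v -0.644 2.198 2.152
v -0.074 0.84 3.62
v -0.728 1.99 1.992
v -0.158 0.632 3.46
v -0.695 1.795 1.799
v -0.126 0.437 3.268
v -0.551 1.653 1.611
v 0.018 0.295 3.08
v -0.325 1.591 1.466
v 0.245 0.233 2.935
v -0.061 1.622 1.392
v 0.509 0.264 2.861
v 2.489 -3.178 -0.077
v 2.344 -4.156 0.655
v 2.217 -2.39 0.92
v 2.071 -3.368 1.653
v 3.809 -3.132 0.247
v 3.663 -4.11 0.98
v 3.536 -2.344 1.245
v 3.391 -3.322 1.977
f 2 4 1
f 5 2 1
f 1 4 3
f 3 5 1
f 2 8 4
f 6 2 5
f 6 8 2
f 4 8 3
f 7 5 3
f 3 8 7
f 7 6 5
f 8 6 7
f 10 9 13
f 10 13 11
f 11 13 14
f 11 14 12
f 13 9 15
f 13 15 14
f 14 15 16
f 14 16 12
f 15 9 17
f 15 17 16
f 16 17 18
f 16 18 12
f 17 9 19
f 17 19 18
f 18 19 20
f 18 20 12
f 19 9 21
f 19 21 20
f 20 21 22
f 20 22 12
f 21 9 23
f 21 23 22
f 22 23 24
f 22 24 12
f 23 9 25
f 23 25 24
f 24 25 26
f 24 26 12
f 25 9 27
f 25 27 26
f 26 27 28
f 26 28 12
f 27 9 29
f 27 29 28
f 28 29 30
f 28 30 12
f 29 9 31
f 29 31 30
f 30 31 32
f 30 32 12
f 31 9 33
f 31 33 32
f 32 33 34
f 32 34 12
f 33 9 35
f 33 35 34
f 34 35 36
f 34 36 12
f 35 9 37
f 35 37 36
f 36 37 38
f 36 38 12
f 37 9 10
f 37 10 38
f 38 10 11
f 38 11 12
f 40 42 39
f 43 40 39
f 39 42 41
f 41 43 39
f 40 46 42
f 44 40 43
f 44 46 40
f 42 46 41
f 45 43 41
f 41 46 45
f 45 44 43
f 46 44 45



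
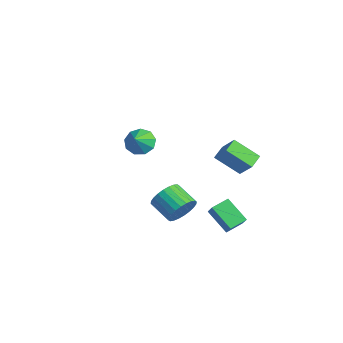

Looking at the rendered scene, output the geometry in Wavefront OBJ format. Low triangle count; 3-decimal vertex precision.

v 3.674 -2.829 -0.474
v 4.139 -3.182 0.262
v 2.872 -3.544 0.891
v 2.406 -3.191 0.154
v 4.092 -2.834 0.367
v 2.825 -3.196 0.996
v 3.981 -2.485 0.345
v 2.714 -2.847 0.973
v 3.823 -2.188 0.197
v 2.556 -2.55 0.825
v 3.643 -1.989 -0.053
v 2.376 -2.351 0.576
v 3.467 -1.918 -0.366
v 2.2 -2.28 0.262
v 3.322 -1.986 -0.697
v 2.055 -2.348 -0.068
v 3.231 -2.182 -0.993
v 1.964 -2.544 -0.365
v 3.208 -2.476 -1.211
v 1.941 -2.838 -0.582
v 3.255 -2.824 -1.316
v 1.988 -3.186 -0.687
v 3.366 -3.173 -1.293
v 2.099 -3.535 -0.665
v 3.524 -3.47 -1.145
v 2.257 -3.832 -0.517
v 3.704 -3.669 -0.896
v 2.437 -4.031 -0.267
v 3.88 -3.74 -0.582
v 2.613 -4.102 0.046
v 4.025 -3.672 -0.252
v 2.758 -4.034 0.377
v 4.116 -3.476 0.045
v 2.849 -3.838 0.673
v -3.62 -1.567 0.356
v -3.155 -0.823 0.595
v -2.94 -2.253 1.164
v -3.655 -0.888 0.96
v -4.138 -1.271 1.043
v -4.38 -1.793 0.804
v -4.266 -2.209 0.355
v -3.85 -2.325 -0.093
v -3.327 -2.086 -0.332
v -2.941 -1.605 -0.248
v -2.873 -1.106 0.118
v 3.151 1.312 1.604
v 2.226 0.293 2.635
v 4.063 1.501 2.609
v 3.137 0.482 3.64
v 3.643 0.558 1.3
v 2.717 -0.461 2.331
v 4.554 0.747 2.305
v 3.629 -0.272 3.336
v 3.781 -0.283 -2.921
v 2.548 -0.712 -1.896
v 3.676 0.738 -2.619
v 2.444 0.309 -1.593
v 4.516 -0.449 -2.107
v 3.284 -0.878 -1.081
v 4.412 0.572 -1.804
v 3.179 0.143 -0.779
f 2 1 5
f 2 5 3
f 3 5 6
f 3 6 4
f 5 1 7
f 5 7 6
f 6 7 8
f 6 8 4
f 7 1 9
f 7 9 8
f 8 9 10
f 8 10 4
f 9 1 11
f 9 11 10
f 10 11 12
f 10 12 4
f 11 1 13
f 11 13 12
f 12 13 14
f 12 14 4
f 13 1 15
f 13 15 14
f 14 15 16
f 14 16 4
f 15 1 17
f 15 17 16
f 16 17 18
f 16 18 4
f 17 1 19
f 17 19 18
f 18 19 20
f 18 20 4
f 19 1 21
f 19 21 20
f 20 21 22
f 20 22 4
f 21 1 23
f 21 23 22
f 22 23 24
f 22 24 4
f 23 1 25
f 23 25 24
f 24 25 26
f 24 26 4
f 25 1 27
f 25 27 26
f 26 27 28
f 26 28 4
f 27 1 29
f 27 29 28
f 28 29 30
f 28 30 4
f 29 1 31
f 29 31 30
f 30 31 32
f 30 32 4
f 31 1 33
f 31 33 32
f 32 33 34
f 32 34 4
f 33 1 2
f 33 2 34
f 34 2 3
f 34 3 4
f 36 35 38
f 36 38 37
f 38 35 39
f 38 39 37
f 39 35 40
f 39 40 37
f 40 35 41
f 40 41 37
f 41 35 42
f 41 42 37
f 42 35 43
f 42 43 37
f 43 35 44
f 43 44 37
f 44 35 45
f 44 45 37
f 45 35 36
f 45 36 37
f 47 49 46
f 50 47 46
f 46 49 48
f 48 50 46
f 47 53 49
f 51 47 50
f 51 53 47
f 49 53 48
f 52 50 48
f 48 53 52
f 52 51 50
f 53 51 52
f 55 57 54
f 58 55 54
f 54 57 56
f 56 58 54
f 55 61 57
f 59 55 58
f 59 61 55
f 57 61 56
f 60 58 56
f 56 61 60
f 60 59 58
f 61 59 60



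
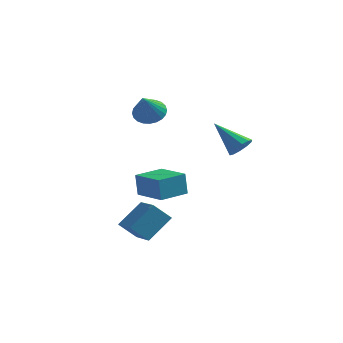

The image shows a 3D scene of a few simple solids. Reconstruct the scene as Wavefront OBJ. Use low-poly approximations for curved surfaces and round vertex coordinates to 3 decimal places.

v -2.627 1.993 -2.724
v -2.794 2.105 -1.429
v -1.721 3.408 -2.729
v -1.888 3.52 -1.434
v -1.012 0.96 -2.426
v -1.179 1.072 -1.131
v -0.106 2.375 -2.431
v -0.273 2.487 -1.136
v -1.138 -2.226 -3.562
v -1.957 -2.551 -2.689
v -0.375 -1.112 -2.433
v -1.194 -1.437 -1.559
v -0.046 -3.523 -3.021
v -0.865 -3.848 -2.147
v 0.717 -2.409 -1.891
v -0.102 -2.734 -1.018
v -1.919 1.835 3.218
v -1.366 1.328 2.759
v -1.861 0.685 4.562
v -1.147 1.533 2.925
v -1.045 1.784 3.136
v -1.076 2.043 3.359
v -1.235 2.27 3.561
v -1.499 2.432 3.711
v -1.827 2.502 3.785
v -2.168 2.471 3.774
v -2.472 2.343 3.678
v -2.692 2.138 3.511
v -2.794 1.887 3.301
v -2.763 1.628 3.077
v -2.603 1.401 2.876
v -2.34 1.239 2.726
v -2.012 1.169 2.651
v -1.67 1.2 2.663
v 2.626 2.487 1.098
v 3.055 2.336 1.682
v 1.074 2.973 2.362
v 3.108 2.778 1.578
v 2.978 3.109 1.29
v 2.713 3.202 0.929
v 2.415 3.022 0.633
v 2.198 2.637 0.514
v 2.144 2.195 0.618
v 2.275 1.865 0.906
v 2.539 1.771 1.267
v 2.837 1.952 1.564
f 2 4 1
f 5 2 1
f 1 4 3
f 3 5 1
f 2 8 4
f 6 2 5
f 6 8 2
f 4 8 3
f 7 5 3
f 3 8 7
f 7 6 5
f 8 6 7
f 10 12 9
f 13 10 9
f 9 12 11
f 11 13 9
f 10 16 12
f 14 10 13
f 14 16 10
f 12 16 11
f 15 13 11
f 11 16 15
f 15 14 13
f 16 14 15
f 18 17 20
f 18 20 19
f 20 17 21
f 20 21 19
f 21 17 22
f 21 22 19
f 22 17 23
f 22 23 19
f 23 17 24
f 23 24 19
f 24 17 25
f 24 25 19
f 25 17 26
f 25 26 19
f 26 17 27
f 26 27 19
f 27 17 28
f 27 28 19
f 28 17 29
f 28 29 19
f 29 17 30
f 29 30 19
f 30 17 31
f 30 31 19
f 31 17 32
f 31 32 19
f 32 17 33
f 32 33 19
f 33 17 34
f 33 34 19
f 34 17 18
f 34 18 19
f 36 35 38
f 36 38 37
f 38 35 39
f 38 39 37
f 39 35 40
f 39 40 37
f 40 35 41
f 40 41 37
f 41 35 42
f 41 42 37
f 42 35 43
f 42 43 37
f 43 35 44
f 43 44 37
f 44 35 45
f 44 45 37
f 45 35 46
f 45 46 37
f 46 35 36
f 46 36 37



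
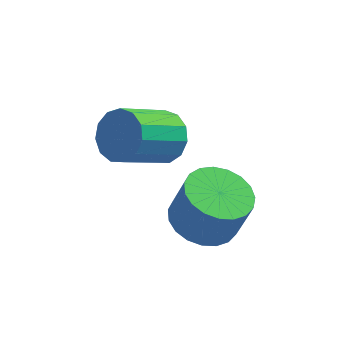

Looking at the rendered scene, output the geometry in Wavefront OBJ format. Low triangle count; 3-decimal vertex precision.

v -1.628 2.683 -0.96
v -1.296 3.002 -0.306
v -2.36 2.055 0.695
v -2.692 1.737 0.04
v -1.64 3.271 -0.417
v -2.704 2.324 0.583
v -1.981 3.353 -0.701
v -3.044 2.407 0.299
v -2.209 3.223 -1.067
v -3.273 2.276 -0.067
v -2.253 2.921 -1.399
v -3.317 1.975 -0.399
v -2.099 2.544 -1.592
v -3.162 1.598 -0.592
v -1.795 2.211 -1.584
v -2.858 1.265 -0.584
v -1.438 2.028 -1.378
v -2.502 1.082 -0.378
v -1.142 2.053 -1.039
v -2.205 1.107 -0.039
v -1 2.278 -0.675
v -2.064 1.332 0.325
v -1.057 2.632 -0.402
v -2.121 1.685 0.598
v -0.541 1.531 -3.296
v 0.335 1.268 -3.59
v 0.756 1.226 -2.298
v -0.119 1.489 -2.004
v 0.364 1.666 -3.587
v 0.786 1.624 -2.294
v 0.237 2.04 -3.534
v 0.659 1.999 -2.241
v -0.024 2.327 -3.439
v 0.397 2.286 -2.147
v -0.375 2.476 -3.32
v 0.047 2.434 -2.028
v -0.754 2.461 -3.197
v -0.333 2.42 -1.904
v -1.097 2.286 -3.091
v -0.675 2.245 -1.798
v -1.343 1.98 -3.02
v -0.922 1.938 -1.728
v -1.451 1.596 -2.997
v -1.029 1.555 -1.705
v -1.401 1.201 -3.026
v -0.98 1.16 -1.734
v -1.203 0.863 -3.102
v -0.781 0.822 -1.809
v -0.89 0.641 -3.211
v -0.468 0.599 -1.919
v -0.516 0.572 -3.335
v -0.095 0.53 -2.042
v -0.147 0.669 -3.452
v 0.274 0.627 -2.16
v 0.154 0.915 -3.542
v 0.575 0.874 -2.25
f 2 1 5
f 2 5 3
f 3 5 6
f 3 6 4
f 5 1 7
f 5 7 6
f 6 7 8
f 6 8 4
f 7 1 9
f 7 9 8
f 8 9 10
f 8 10 4
f 9 1 11
f 9 11 10
f 10 11 12
f 10 12 4
f 11 1 13
f 11 13 12
f 12 13 14
f 12 14 4
f 13 1 15
f 13 15 14
f 14 15 16
f 14 16 4
f 15 1 17
f 15 17 16
f 16 17 18
f 16 18 4
f 17 1 19
f 17 19 18
f 18 19 20
f 18 20 4
f 19 1 21
f 19 21 20
f 20 21 22
f 20 22 4
f 21 1 23
f 21 23 22
f 22 23 24
f 22 24 4
f 23 1 2
f 23 2 24
f 24 2 3
f 24 3 4
f 26 25 29
f 26 29 27
f 27 29 30
f 27 30 28
f 29 25 31
f 29 31 30
f 30 31 32
f 30 32 28
f 31 25 33
f 31 33 32
f 32 33 34
f 32 34 28
f 33 25 35
f 33 35 34
f 34 35 36
f 34 36 28
f 35 25 37
f 35 37 36
f 36 37 38
f 36 38 28
f 37 25 39
f 37 39 38
f 38 39 40
f 38 40 28
f 39 25 41
f 39 41 40
f 40 41 42
f 40 42 28
f 41 25 43
f 41 43 42
f 42 43 44
f 42 44 28
f 43 25 45
f 43 45 44
f 44 45 46
f 44 46 28
f 45 25 47
f 45 47 46
f 46 47 48
f 46 48 28
f 47 25 49
f 47 49 48
f 48 49 50
f 48 50 28
f 49 25 51
f 49 51 50
f 50 51 52
f 50 52 28
f 51 25 53
f 51 53 52
f 52 53 54
f 52 54 28
f 53 25 55
f 53 55 54
f 54 55 56
f 54 56 28
f 55 25 26
f 55 26 56
f 56 26 27
f 56 27 28



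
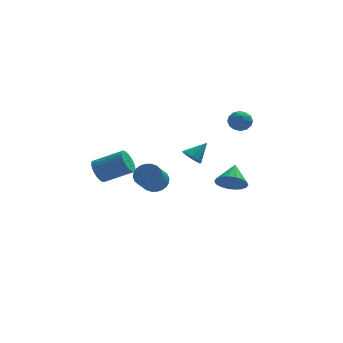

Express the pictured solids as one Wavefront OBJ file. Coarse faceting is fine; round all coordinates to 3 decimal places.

v -1.095 -2.436 -1.164
v -0.43 -2.759 -1.187
v -0.88 -3.747 -0.319
v -1.545 -3.424 -0.296
v -0.397 -2.578 -0.964
v -0.847 -3.566 -0.096
v -0.47 -2.376 -0.772
v -0.92 -3.364 0.096
v -0.639 -2.183 -0.639
v -1.089 -3.171 0.229
v -0.877 -2.028 -0.586
v -1.327 -3.016 0.282
v -1.148 -1.935 -0.622
v -1.598 -2.923 0.246
v -1.411 -1.919 -0.739
v -1.861 -2.907 0.129
v -1.626 -1.981 -0.922
v -2.076 -2.969 -0.054
v -1.76 -2.113 -1.141
v -2.21 -3.101 -0.273
v -1.793 -2.294 -1.364
v -2.243 -3.282 -0.496
v -1.72 -2.496 -1.556
v -2.17 -3.484 -0.688
v -1.551 -2.689 -1.689
v -2.001 -3.677 -0.821
v -1.313 -2.844 -1.742
v -1.763 -3.832 -0.874
v -1.042 -2.937 -1.706
v -1.492 -3.925 -0.838
v -0.779 -2.953 -1.589
v -1.229 -3.941 -0.721
v -0.564 -2.891 -1.406
v -1.014 -3.879 -0.538
v 3.117 0.799 -3.034
v 3.691 1.095 -3.646
v 3.443 1.881 -2.206
v 3.353 1.275 -3.748
v 2.969 1.36 -3.708
v 2.613 1.335 -3.535
v 2.358 1.204 -3.263
v 2.253 0.992 -2.945
v 2.319 0.742 -2.644
v 2.543 0.504 -2.421
v 2.88 0.324 -2.319
v 3.265 0.238 -2.359
v 3.62 0.264 -2.532
v 3.876 0.395 -2.805
v 3.981 0.607 -3.123
v 3.915 0.856 -3.423
v 0.979 0.216 -0.822
v 1.406 0.262 -1.283
v 1.821 0.664 0.002
v 1.182 0.629 -1.253
v 0.863 0.803 -1.021
v 0.598 0.702 -0.696
v 0.512 0.375 -0.43
v 0.644 -0.027 -0.347
v 0.933 -0.315 -0.486
v 1.243 -0.354 -0.783
v 1.43 -0.126 -1.097
v 3.703 2.848 0.918
v 4.054 2.517 0.404
v 3.366 1.843 1.336
v 3.717 1.512 0.822
v 4.071 1.851 1.329
v 4.279 2.472 1.07
v 3.141 1.888 0.67
v 3.349 2.509 0.411
v 3.706 1.924 0.251
v 4.281 1.901 0.658
v 3.139 2.459 1.082
v 3.714 2.436 1.489
v 3.908 2.771 0.624
v 3.512 1.589 1.116
v 3.72 1.788 1.413
v 3.926 1.594 1.112
v 4.04 2.744 1.016
v 4.246 2.55 0.714
v 4.256 2.158 1.257
v 3.174 1.81 1.026
v 3.38 1.616 0.724
v 3.494 2.766 0.628
v 3.7 2.572 0.327
v 3.164 2.202 0.483
v 3.91 2.228 0.232
v 3.712 1.637 0.478
v 3.373 1.858 0.389
v 3.496 2.223 0.237
v 4.248 2.214 0.471
v 4.05 1.623 0.717
v 4.258 1.822 1.015
v 4.38 2.187 0.863
v 4.043 1.865 0.382
v 3.37 2.737 1.023
v 3.172 2.146 1.269
v 3.04 2.173 0.877
v 3.162 2.538 0.725
v 3.708 2.723 1.262
v 3.51 2.132 1.508
v 3.924 2.137 1.503
v 4.047 2.502 1.351
v 3.377 2.495 1.358
v -3.774 0.764 -1.882
v -3.485 0.491 -2.529
v -1.957 0.202 -1.726
v -2.246 0.476 -1.078
v -3.415 0.798 -2.551
v -1.888 0.51 -1.748
v -3.408 1.1 -2.457
v -1.88 0.811 -1.654
v -3.464 1.344 -2.263
v -1.936 1.055 -1.46
v -3.573 1.487 -2.004
v -2.045 1.198 -1.201
v -3.717 1.506 -1.723
v -2.189 1.217 -0.92
v -3.871 1.396 -1.47
v -2.343 1.107 -0.667
v -4.008 1.177 -1.288
v -2.48 0.888 -0.485
v -4.105 0.887 -1.208
v -2.577 0.598 -0.405
v -4.144 0.575 -1.245
v -2.616 0.287 -0.442
v -4.12 0.297 -1.392
v -2.592 0.008 -0.589
v -4.035 0.099 -1.624
v -2.507 -0.19 -0.821
v -3.906 0.016 -1.9
v -2.378 -0.273 -1.097
v -3.753 0.063 -2.173
v -2.226 -0.226 -1.37
v -3.604 0.231 -2.396
v -2.077 -0.058 -1.592
f 2 1 5
f 2 5 3
f 3 5 6
f 3 6 4
f 5 1 7
f 5 7 6
f 6 7 8
f 6 8 4
f 7 1 9
f 7 9 8
f 8 9 10
f 8 10 4
f 9 1 11
f 9 11 10
f 10 11 12
f 10 12 4
f 11 1 13
f 11 13 12
f 12 13 14
f 12 14 4
f 13 1 15
f 13 15 14
f 14 15 16
f 14 16 4
f 15 1 17
f 15 17 16
f 16 17 18
f 16 18 4
f 17 1 19
f 17 19 18
f 18 19 20
f 18 20 4
f 19 1 21
f 19 21 20
f 20 21 22
f 20 22 4
f 21 1 23
f 21 23 22
f 22 23 24
f 22 24 4
f 23 1 25
f 23 25 24
f 24 25 26
f 24 26 4
f 25 1 27
f 25 27 26
f 26 27 28
f 26 28 4
f 27 1 29
f 27 29 28
f 28 29 30
f 28 30 4
f 29 1 31
f 29 31 30
f 30 31 32
f 30 32 4
f 31 1 33
f 31 33 32
f 32 33 34
f 32 34 4
f 33 1 2
f 33 2 34
f 34 2 3
f 34 3 4
f 36 35 38
f 36 38 37
f 38 35 39
f 38 39 37
f 39 35 40
f 39 40 37
f 40 35 41
f 40 41 37
f 41 35 42
f 41 42 37
f 42 35 43
f 42 43 37
f 43 35 44
f 43 44 37
f 44 35 45
f 44 45 37
f 45 35 46
f 45 46 37
f 46 35 47
f 46 47 37
f 47 35 48
f 47 48 37
f 48 35 49
f 48 49 37
f 49 35 50
f 49 50 37
f 50 35 36
f 50 36 37
f 52 51 54
f 52 54 53
f 54 51 55
f 54 55 53
f 55 51 56
f 55 56 53
f 56 51 57
f 56 57 53
f 57 51 58
f 57 58 53
f 58 51 59
f 58 59 53
f 59 51 60
f 59 60 53
f 60 51 61
f 60 61 53
f 61 51 52
f 61 52 53
f 62 99 78
f 99 73 102
f 78 102 67
f 99 102 78
f 62 78 74
f 78 67 79
f 74 79 63
f 78 79 74
f 62 74 83
f 74 63 84
f 83 84 69
f 74 84 83
f 62 83 95
f 83 69 98
f 95 98 72
f 83 98 95
f 62 95 99
f 95 72 103
f 99 103 73
f 95 103 99
f 63 79 90
f 79 67 93
f 90 93 71
f 79 93 90
f 67 102 80
f 102 73 101
f 80 101 66
f 102 101 80
f 73 103 100
f 103 72 96
f 100 96 64
f 103 96 100
f 72 98 97
f 98 69 85
f 97 85 68
f 98 85 97
f 69 84 89
f 84 63 86
f 89 86 70
f 84 86 89
f 65 91 77
f 91 71 92
f 77 92 66
f 91 92 77
f 65 77 75
f 77 66 76
f 75 76 64
f 77 76 75
f 65 75 82
f 75 64 81
f 82 81 68
f 75 81 82
f 65 82 87
f 82 68 88
f 87 88 70
f 82 88 87
f 65 87 91
f 87 70 94
f 91 94 71
f 87 94 91
f 66 92 80
f 92 71 93
f 80 93 67
f 92 93 80
f 64 76 100
f 76 66 101
f 100 101 73
f 76 101 100
f 68 81 97
f 81 64 96
f 97 96 72
f 81 96 97
f 70 88 89
f 88 68 85
f 89 85 69
f 88 85 89
f 71 94 90
f 94 70 86
f 90 86 63
f 94 86 90
f 105 104 108
f 105 108 106
f 106 108 109
f 106 109 107
f 108 104 110
f 108 110 109
f 109 110 111
f 109 111 107
f 110 104 112
f 110 112 111
f 111 112 113
f 111 113 107
f 112 104 114
f 112 114 113
f 113 114 115
f 113 115 107
f 114 104 116
f 114 116 115
f 115 116 117
f 115 117 107
f 116 104 118
f 116 118 117
f 117 118 119
f 117 119 107
f 118 104 120
f 118 120 119
f 119 120 121
f 119 121 107
f 120 104 122
f 120 122 121
f 121 122 123
f 121 123 107
f 122 104 124
f 122 124 123
f 123 124 125
f 123 125 107
f 124 104 126
f 124 126 125
f 125 126 127
f 125 127 107
f 126 104 128
f 126 128 127
f 127 128 129
f 127 129 107
f 128 104 130
f 128 130 129
f 129 130 131
f 129 131 107
f 130 104 132
f 130 132 131
f 131 132 133
f 131 133 107
f 132 104 134
f 132 134 133
f 133 134 135
f 133 135 107
f 134 104 105
f 134 105 135
f 135 105 106
f 135 106 107



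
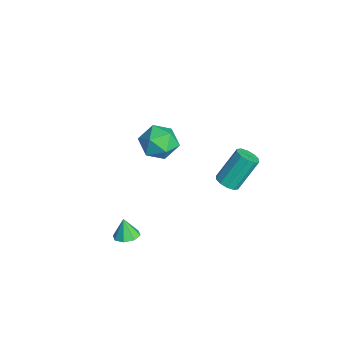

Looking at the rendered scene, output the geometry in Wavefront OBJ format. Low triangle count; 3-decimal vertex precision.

v 4.035 -2.518 -1.031
v 4.635 -2.268 -0.832
v 3.725 -2.602 0.011
v 4.28 -1.896 -0.908
v 3.781 -1.888 -1.056
v 3.431 -2.25 -1.189
v 3.435 -2.768 -1.23
v 3.791 -3.141 -1.154
v 4.29 -3.148 -1.005
v 4.639 -2.787 -0.872
v -3.074 1.125 -1.389
v -2.225 1.553 -0.748
v -2.975 -0.473 -0.452
v -2.126 -0.045 0.189
v -3.191 0.366 0.299
v -3.252 1.353 -0.28
v -1.948 -0.273 -0.92
v -2.009 0.714 -1.499
v -1.529 0.689 -0.459
v -2.297 1.084 0.295
v -2.903 -0.004 -1.495
v -3.671 0.391 -0.741
v 2.041 2.938 -0.014
v 2.465 3.391 -0.239
v 2.143 4.514 1.408
v 1.719 4.062 1.634
v 2.094 3.486 -0.377
v 1.771 4.61 1.27
v 1.702 3.373 -0.376
v 1.379 4.496 1.271
v 1.44 3.093 -0.237
v 1.117 4.217 1.41
v 1.408 2.754 -0.012
v 1.085 3.878 1.635
v 1.617 2.486 0.212
v 1.295 3.609 1.859
v 1.989 2.39 0.35
v 1.666 3.514 1.997
v 2.381 2.504 0.349
v 2.058 3.627 1.996
v 2.643 2.783 0.21
v 2.32 3.907 1.857
v 2.675 3.122 -0.015
v 2.352 4.246 1.632
f 2 1 4
f 2 4 3
f 4 1 5
f 4 5 3
f 5 1 6
f 5 6 3
f 6 1 7
f 6 7 3
f 7 1 8
f 7 8 3
f 8 1 9
f 8 9 3
f 9 1 10
f 9 10 3
f 10 1 2
f 10 2 3
f 11 22 16
f 11 16 12
f 11 12 18
f 11 18 21
f 11 21 22
f 12 16 20
f 16 22 15
f 22 21 13
f 21 18 17
f 18 12 19
f 14 20 15
f 14 15 13
f 14 13 17
f 14 17 19
f 14 19 20
f 15 20 16
f 13 15 22
f 17 13 21
f 19 17 18
f 20 19 12
f 24 23 27
f 24 27 25
f 25 27 28
f 25 28 26
f 27 23 29
f 27 29 28
f 28 29 30
f 28 30 26
f 29 23 31
f 29 31 30
f 30 31 32
f 30 32 26
f 31 23 33
f 31 33 32
f 32 33 34
f 32 34 26
f 33 23 35
f 33 35 34
f 34 35 36
f 34 36 26
f 35 23 37
f 35 37 36
f 36 37 38
f 36 38 26
f 37 23 39
f 37 39 38
f 38 39 40
f 38 40 26
f 39 23 41
f 39 41 40
f 40 41 42
f 40 42 26
f 41 23 43
f 41 43 42
f 42 43 44
f 42 44 26
f 43 23 24
f 43 24 44
f 44 24 25
f 44 25 26



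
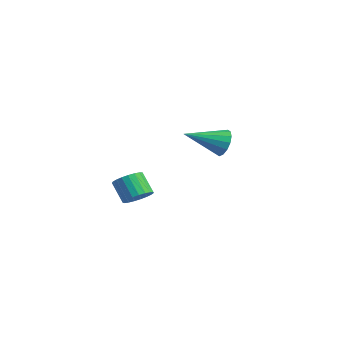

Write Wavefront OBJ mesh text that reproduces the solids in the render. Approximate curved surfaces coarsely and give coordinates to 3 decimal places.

v 0.204 4.443 1.781
v 0.669 4.533 2.269
v -0.144 2.897 2.399
v 0.369 4.655 2.406
v 0.024 4.721 2.375
v -0.272 4.711 2.185
v -0.441 4.63 1.887
v -0.437 4.499 1.561
v -0.261 4.352 1.293
v 0.039 4.23 1.157
v 0.384 4.165 1.187
v 0.68 4.174 1.377
v 0.849 4.255 1.675
v 0.845 4.386 2.001
v 3.437 -0.755 1
v 3.902 -0.704 1.375
v 3.289 -0.834 2.155
v 2.823 -0.885 1.78
v 3.826 -0.468 1.355
v 3.213 -0.597 2.134
v 3.683 -0.281 1.273
v 3.069 -0.41 2.052
v 3.497 -0.176 1.144
v 2.883 -0.305 1.923
v 3.3 -0.171 0.99
v 2.687 -0.301 1.769
v 3.127 -0.267 0.838
v 2.514 -0.397 1.617
v 3.008 -0.448 0.714
v 2.395 -0.578 1.493
v 2.963 -0.682 0.64
v 2.35 -0.811 1.419
v 3 -0.928 0.628
v 2.386 -1.058 1.407
v 3.112 -1.145 0.68
v 2.499 -1.274 1.459
v 3.28 -1.294 0.788
v 2.667 -1.424 1.567
v 3.476 -1.35 0.932
v 2.862 -1.48 1.712
v 3.664 -1.303 1.089
v 3.051 -1.433 1.868
v 3.814 -1.162 1.23
v 3.201 -1.291 2.009
v 3.898 -0.95 1.331
v 3.285 -1.079 2.11
f 2 1 4
f 2 4 3
f 4 1 5
f 4 5 3
f 5 1 6
f 5 6 3
f 6 1 7
f 6 7 3
f 7 1 8
f 7 8 3
f 8 1 9
f 8 9 3
f 9 1 10
f 9 10 3
f 10 1 11
f 10 11 3
f 11 1 12
f 11 12 3
f 12 1 13
f 12 13 3
f 13 1 14
f 13 14 3
f 14 1 2
f 14 2 3
f 16 15 19
f 16 19 17
f 17 19 20
f 17 20 18
f 19 15 21
f 19 21 20
f 20 21 22
f 20 22 18
f 21 15 23
f 21 23 22
f 22 23 24
f 22 24 18
f 23 15 25
f 23 25 24
f 24 25 26
f 24 26 18
f 25 15 27
f 25 27 26
f 26 27 28
f 26 28 18
f 27 15 29
f 27 29 28
f 28 29 30
f 28 30 18
f 29 15 31
f 29 31 30
f 30 31 32
f 30 32 18
f 31 15 33
f 31 33 32
f 32 33 34
f 32 34 18
f 33 15 35
f 33 35 34
f 34 35 36
f 34 36 18
f 35 15 37
f 35 37 36
f 36 37 38
f 36 38 18
f 37 15 39
f 37 39 38
f 38 39 40
f 38 40 18
f 39 15 41
f 39 41 40
f 40 41 42
f 40 42 18
f 41 15 43
f 41 43 42
f 42 43 44
f 42 44 18
f 43 15 45
f 43 45 44
f 44 45 46
f 44 46 18
f 45 15 16
f 45 16 46
f 46 16 17
f 46 17 18



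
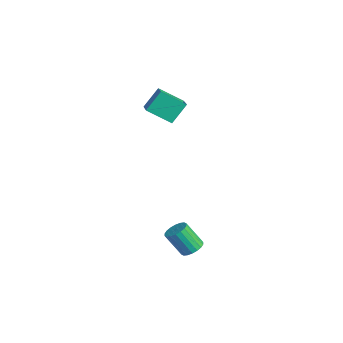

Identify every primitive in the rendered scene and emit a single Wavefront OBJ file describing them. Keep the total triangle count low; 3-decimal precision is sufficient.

v -2.96 2.151 1.476
v -3.596 1.142 2.21
v -3.126 2.952 2.434
v -3.762 1.944 3.168
v -1.638 1.736 2.052
v -2.274 0.728 2.786
v -1.804 2.538 3.01
v -2.44 1.529 3.744
v 3.217 0.647 -2.991
v 3.746 0.424 -2.907
v 3.312 -0.189 -1.786
v 2.783 0.033 -1.869
v 3.758 0.649 -2.78
v 3.323 0.035 -1.659
v 3.662 0.873 -2.695
v 3.228 0.259 -1.573
v 3.478 1.052 -2.668
v 3.044 0.438 -1.547
v 3.243 1.151 -2.705
v 2.808 0.537 -1.584
v 3.002 1.15 -2.798
v 2.568 0.536 -1.677
v 2.804 1.05 -2.93
v 2.37 0.436 -1.809
v 2.688 0.869 -3.074
v 2.254 0.256 -1.953
v 2.677 0.645 -3.201
v 2.242 0.031 -2.08
v 2.772 0.421 -3.287
v 2.338 -0.193 -2.165
v 2.956 0.242 -3.313
v 2.522 -0.372 -2.192
v 3.192 0.143 -3.276
v 2.757 -0.471 -2.155
v 3.432 0.144 -3.183
v 2.998 -0.47 -2.062
v 3.63 0.244 -3.051
v 3.196 -0.37 -1.93
f 2 4 1
f 5 2 1
f 1 4 3
f 3 5 1
f 2 8 4
f 6 2 5
f 6 8 2
f 4 8 3
f 7 5 3
f 3 8 7
f 7 6 5
f 8 6 7
f 10 9 13
f 10 13 11
f 11 13 14
f 11 14 12
f 13 9 15
f 13 15 14
f 14 15 16
f 14 16 12
f 15 9 17
f 15 17 16
f 16 17 18
f 16 18 12
f 17 9 19
f 17 19 18
f 18 19 20
f 18 20 12
f 19 9 21
f 19 21 20
f 20 21 22
f 20 22 12
f 21 9 23
f 21 23 22
f 22 23 24
f 22 24 12
f 23 9 25
f 23 25 24
f 24 25 26
f 24 26 12
f 25 9 27
f 25 27 26
f 26 27 28
f 26 28 12
f 27 9 29
f 27 29 28
f 28 29 30
f 28 30 12
f 29 9 31
f 29 31 30
f 30 31 32
f 30 32 12
f 31 9 33
f 31 33 32
f 32 33 34
f 32 34 12
f 33 9 35
f 33 35 34
f 34 35 36
f 34 36 12
f 35 9 37
f 35 37 36
f 36 37 38
f 36 38 12
f 37 9 10
f 37 10 38
f 38 10 11
f 38 11 12



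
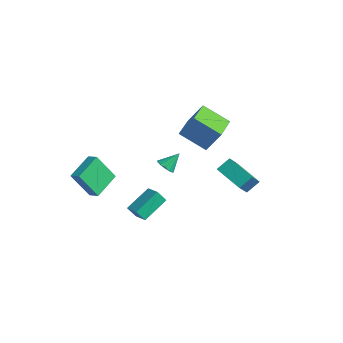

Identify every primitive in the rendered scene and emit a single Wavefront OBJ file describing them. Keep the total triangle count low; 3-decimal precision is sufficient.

v 2.121 1.405 3.18
v 2.259 2.268 3.832
v 1.424 2.597 1.748
v 1.561 3.46 2.399
v 3.959 1.64 2.481
v 4.096 2.503 3.132
v 3.261 2.832 1.048
v 3.399 3.695 1.7
v -2.334 0.956 0.928
v -1.892 0.558 1.236
v -2.126 1.904 1.852
v -1.705 0.74 1.008
v -1.687 0.98 0.758
v -1.842 1.213 0.553
v -2.129 1.377 0.449
v -2.471 1.429 0.474
v -2.777 1.354 0.62
v -2.964 1.172 0.849
v -2.982 0.932 1.099
v -2.826 0.699 1.303
v -2.539 0.535 1.407
v -2.197 0.483 1.383
v 1.578 -4.207 1.664
v 1.418 -2.518 2.541
v 0.574 -4.131 1.333
v 0.414 -2.442 2.21
v 1.866 -3.778 0.89
v 1.706 -2.089 1.767
v 0.862 -3.702 0.559
v 0.702 -2.013 1.436
v -2.063 4.667 2.216
v -3.573 3.722 3.289
v -1.424 5.342 3.71
v -2.935 4.397 4.783
v -0.825 2.963 2.457
v -2.336 2.018 3.53
v -0.187 3.638 3.951
v -1.697 2.693 5.024
v -3.535 -4.681 1.945
v -4.115 -2.933 2.587
v -4.265 -4.801 1.614
v -4.844 -3.054 2.256
v -2.856 -3.786 0.124
v -3.435 -2.039 0.766
v -3.585 -3.907 -0.207
v -4.165 -2.159 0.435
f 2 4 1
f 5 2 1
f 1 4 3
f 3 5 1
f 2 8 4
f 6 2 5
f 6 8 2
f 4 8 3
f 7 5 3
f 3 8 7
f 7 6 5
f 8 6 7
f 10 9 12
f 10 12 11
f 12 9 13
f 12 13 11
f 13 9 14
f 13 14 11
f 14 9 15
f 14 15 11
f 15 9 16
f 15 16 11
f 16 9 17
f 16 17 11
f 17 9 18
f 17 18 11
f 18 9 19
f 18 19 11
f 19 9 20
f 19 20 11
f 20 9 21
f 20 21 11
f 21 9 22
f 21 22 11
f 22 9 10
f 22 10 11
f 24 26 23
f 27 24 23
f 23 26 25
f 25 27 23
f 24 30 26
f 28 24 27
f 28 30 24
f 26 30 25
f 29 27 25
f 25 30 29
f 29 28 27
f 30 28 29
f 32 34 31
f 35 32 31
f 31 34 33
f 33 35 31
f 32 38 34
f 36 32 35
f 36 38 32
f 34 38 33
f 37 35 33
f 33 38 37
f 37 36 35
f 38 36 37
f 40 42 39
f 43 40 39
f 39 42 41
f 41 43 39
f 40 46 42
f 44 40 43
f 44 46 40
f 42 46 41
f 45 43 41
f 41 46 45
f 45 44 43
f 46 44 45



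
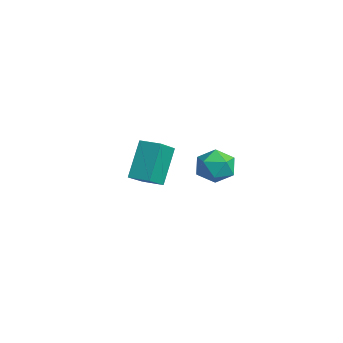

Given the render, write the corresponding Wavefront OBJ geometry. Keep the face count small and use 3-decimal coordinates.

v -0.91 -1.494 -0.809
v -1.688 -0.649 1.055
v -1.786 -0.495 -1.627
v -2.565 0.349 0.237
v -0.095 -0.769 -0.797
v -0.874 0.075 1.067
v -0.972 0.229 -1.615
v -1.75 1.074 0.249
v 4.018 1.571 2.003
v 4.6 1.308 1.262
v 3.36 0.132 1.998
v 3.942 -0.131 1.257
v 4.321 0.025 2.145
v 4.727 0.914 2.148
v 3.233 0.526 1.112
v 3.639 1.415 1.115
v 4.115 0.662 0.712
v 4.787 0.352 1.35
v 3.173 1.088 1.91
v 3.845 0.778 2.548
f 2 4 1
f 5 2 1
f 1 4 3
f 3 5 1
f 2 8 4
f 6 2 5
f 6 8 2
f 4 8 3
f 7 5 3
f 3 8 7
f 7 6 5
f 8 6 7
f 9 20 14
f 9 14 10
f 9 10 16
f 9 16 19
f 9 19 20
f 10 14 18
f 14 20 13
f 20 19 11
f 19 16 15
f 16 10 17
f 12 18 13
f 12 13 11
f 12 11 15
f 12 15 17
f 12 17 18
f 13 18 14
f 11 13 20
f 15 11 19
f 17 15 16
f 18 17 10



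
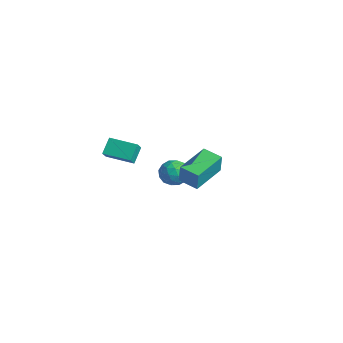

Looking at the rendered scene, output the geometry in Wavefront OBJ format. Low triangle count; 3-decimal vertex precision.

v 3.581 -4.314 2.718
v 3.816 -4.413 3.972
v 2.975 -2.29 2.991
v 3.21 -2.389 4.245
v 4.71 -3.951 2.535
v 4.945 -4.05 3.789
v 4.104 -1.927 2.808
v 4.339 -2.026 4.062
v -2.049 -0.053 -2.349
v -1.2 -0.355 -2.027
v -2.76 -0.885 -1.253
v -1.911 -1.187 -0.931
v -2.167 -0.272 -0.82
v -1.728 0.243 -1.497
v -2.232 -1.483 -1.783
v -1.793 -0.968 -2.46
v -1.313 -1.238 -1.677
v -1.273 -0.49 -1.082
v -2.687 -0.75 -2.198
v -2.647 -0.002 -1.603
v -1.562 -0.131 -2.284
v -2.398 -1.109 -0.996
v -2.548 -0.571 -0.931
v -2.049 -0.748 -0.742
v -1.873 0.22 -1.973
v -1.373 0.043 -1.784
v -1.942 0.092 -1.074
v -2.587 -1.283 -1.496
v -2.087 -1.46 -1.307
v -1.911 -0.492 -2.538
v -1.412 -0.669 -2.349
v -2.018 -1.332 -2.206
v -1.13 -0.827 -1.889
v -1.547 -1.316 -1.245
v -1.736 -1.49 -1.746
v -1.478 -1.188 -2.144
v -1.106 -0.387 -1.54
v -1.524 -0.876 -0.896
v -1.674 -0.339 -0.83
v -1.416 -0.036 -1.228
v -1.172 -0.907 -1.334
v -2.436 -0.364 -2.384
v -2.854 -0.853 -1.74
v -2.544 -1.204 -2.052
v -2.286 -0.901 -2.45
v -2.413 0.076 -2.035
v -2.83 -0.413 -1.391
v -2.482 -0.052 -1.136
v -2.224 0.25 -1.534
v -2.788 -0.333 -1.946
v -4 -3.963 0.028
v -4.426 -3.183 0.818
v -2.521 -3.019 -0.107
v -2.947 -2.239 0.683
v -3.633 -4.441 0.697
v -4.059 -3.661 1.487
v -2.154 -3.497 0.562
v -2.58 -2.717 1.352
f 2 4 1
f 5 2 1
f 1 4 3
f 3 5 1
f 2 8 4
f 6 2 5
f 6 8 2
f 4 8 3
f 7 5 3
f 3 8 7
f 7 6 5
f 8 6 7
f 9 46 25
f 46 20 49
f 25 49 14
f 46 49 25
f 9 25 21
f 25 14 26
f 21 26 10
f 25 26 21
f 9 21 30
f 21 10 31
f 30 31 16
f 21 31 30
f 9 30 42
f 30 16 45
f 42 45 19
f 30 45 42
f 9 42 46
f 42 19 50
f 46 50 20
f 42 50 46
f 10 26 37
f 26 14 40
f 37 40 18
f 26 40 37
f 14 49 27
f 49 20 48
f 27 48 13
f 49 48 27
f 20 50 47
f 50 19 43
f 47 43 11
f 50 43 47
f 19 45 44
f 45 16 32
f 44 32 15
f 45 32 44
f 16 31 36
f 31 10 33
f 36 33 17
f 31 33 36
f 12 38 24
f 38 18 39
f 24 39 13
f 38 39 24
f 12 24 22
f 24 13 23
f 22 23 11
f 24 23 22
f 12 22 29
f 22 11 28
f 29 28 15
f 22 28 29
f 12 29 34
f 29 15 35
f 34 35 17
f 29 35 34
f 12 34 38
f 34 17 41
f 38 41 18
f 34 41 38
f 13 39 27
f 39 18 40
f 27 40 14
f 39 40 27
f 11 23 47
f 23 13 48
f 47 48 20
f 23 48 47
f 15 28 44
f 28 11 43
f 44 43 19
f 28 43 44
f 17 35 36
f 35 15 32
f 36 32 16
f 35 32 36
f 18 41 37
f 41 17 33
f 37 33 10
f 41 33 37
f 52 54 51
f 55 52 51
f 51 54 53
f 53 55 51
f 52 58 54
f 56 52 55
f 56 58 52
f 54 58 53
f 57 55 53
f 53 58 57
f 57 56 55
f 58 56 57



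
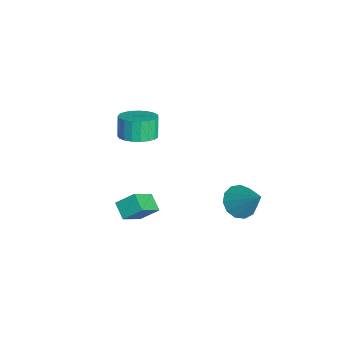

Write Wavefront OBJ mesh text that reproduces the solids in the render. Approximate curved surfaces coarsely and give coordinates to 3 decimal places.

v 1.513 3.291 0.335
v 2.017 2.571 0.298
v 2.547 3.949 1.625
v 2.212 2.894 -0.023
v 2.185 3.344 -0.231
v 1.944 3.776 -0.259
v 1.567 4.055 -0.098
v 1.172 4.091 0.2
v 0.886 3.873 0.541
v 0.798 3.47 0.816
v 0.938 3.01 0.939
v 1.26 2.64 0.87
v 1.662 2.476 0.631
v -3.637 -0.256 0.903
v -3.132 -0.974 1.208
v -3.597 -0.861 2.243
v -4.103 -0.144 1.937
v -2.898 -0.675 1.281
v -3.363 -0.562 2.315
v -2.792 -0.303 1.288
v -3.257 -0.19 2.322
v -2.833 0.077 1.228
v -3.298 0.19 2.263
v -3.012 0.399 1.112
v -3.477 0.512 2.147
v -3.3 0.608 0.96
v -3.765 0.721 1.995
v -3.646 0.668 0.798
v -4.111 0.781 1.833
v -3.991 0.567 0.654
v -4.456 0.68 1.689
v -4.274 0.324 0.553
v -4.739 0.437 1.588
v -4.448 -0.019 0.513
v -4.913 0.094 1.547
v -4.481 -0.403 0.54
v -4.946 -0.29 1.574
v -4.369 -0.762 0.629
v -4.834 -0.649 1.664
v -4.13 -1.034 0.766
v -4.595 -0.921 1.801
v -3.806 -1.171 0.927
v -4.271 -1.058 1.962
v -3.453 -1.15 1.083
v -3.918 -1.037 2.118
v -0.173 -1.184 -0.499
v -0.01 -0.356 0.143
v 0.614 -0.999 -0.938
v 0.777 -0.171 -0.296
v 0.583 -2.089 0.476
v 0.746 -1.261 1.118
v 1.37 -1.904 0.037
v 1.533 -1.076 0.679
f 2 1 4
f 2 4 3
f 4 1 5
f 4 5 3
f 5 1 6
f 5 6 3
f 6 1 7
f 6 7 3
f 7 1 8
f 7 8 3
f 8 1 9
f 8 9 3
f 9 1 10
f 9 10 3
f 10 1 11
f 10 11 3
f 11 1 12
f 11 12 3
f 12 1 13
f 12 13 3
f 13 1 2
f 13 2 3
f 15 14 18
f 15 18 16
f 16 18 19
f 16 19 17
f 18 14 20
f 18 20 19
f 19 20 21
f 19 21 17
f 20 14 22
f 20 22 21
f 21 22 23
f 21 23 17
f 22 14 24
f 22 24 23
f 23 24 25
f 23 25 17
f 24 14 26
f 24 26 25
f 25 26 27
f 25 27 17
f 26 14 28
f 26 28 27
f 27 28 29
f 27 29 17
f 28 14 30
f 28 30 29
f 29 30 31
f 29 31 17
f 30 14 32
f 30 32 31
f 31 32 33
f 31 33 17
f 32 14 34
f 32 34 33
f 33 34 35
f 33 35 17
f 34 14 36
f 34 36 35
f 35 36 37
f 35 37 17
f 36 14 38
f 36 38 37
f 37 38 39
f 37 39 17
f 38 14 40
f 38 40 39
f 39 40 41
f 39 41 17
f 40 14 42
f 40 42 41
f 41 42 43
f 41 43 17
f 42 14 44
f 42 44 43
f 43 44 45
f 43 45 17
f 44 14 15
f 44 15 45
f 45 15 16
f 45 16 17
f 47 49 46
f 50 47 46
f 46 49 48
f 48 50 46
f 47 53 49
f 51 47 50
f 51 53 47
f 49 53 48
f 52 50 48
f 48 53 52
f 52 51 50
f 53 51 52

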